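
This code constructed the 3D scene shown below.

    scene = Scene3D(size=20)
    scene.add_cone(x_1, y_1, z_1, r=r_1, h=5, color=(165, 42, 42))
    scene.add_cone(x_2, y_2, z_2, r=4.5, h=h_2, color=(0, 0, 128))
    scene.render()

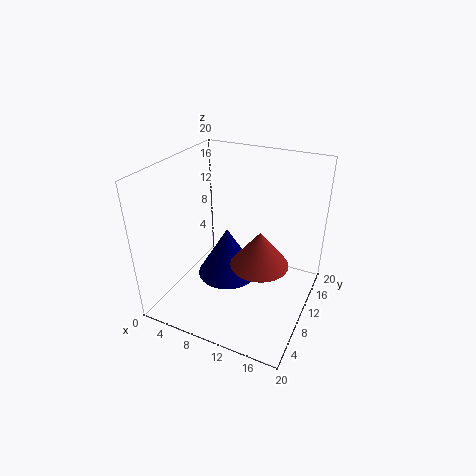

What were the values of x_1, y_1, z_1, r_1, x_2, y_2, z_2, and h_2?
x_1 = 13.5; y_1 = 9.5; z_1 = 7; r_1 = 4; x_2 = 7.5; y_2 = 11.5; z_2 = 2.5; h_2 = 7.5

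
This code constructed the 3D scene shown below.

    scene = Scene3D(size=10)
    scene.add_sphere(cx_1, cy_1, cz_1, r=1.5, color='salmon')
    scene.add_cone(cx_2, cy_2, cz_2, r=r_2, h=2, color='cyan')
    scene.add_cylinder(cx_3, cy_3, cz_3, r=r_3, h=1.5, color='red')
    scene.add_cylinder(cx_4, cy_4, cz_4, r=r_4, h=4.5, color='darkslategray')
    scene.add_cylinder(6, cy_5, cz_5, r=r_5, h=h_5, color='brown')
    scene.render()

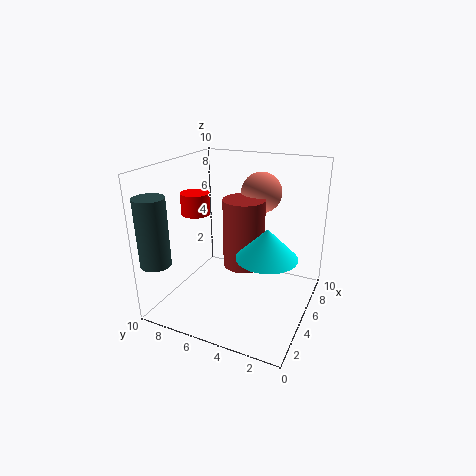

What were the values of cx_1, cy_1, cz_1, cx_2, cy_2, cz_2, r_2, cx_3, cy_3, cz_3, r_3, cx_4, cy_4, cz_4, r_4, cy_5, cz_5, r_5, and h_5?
cx_1 = 8
cy_1 = 4.5
cz_1 = 7.5
cx_2 = 4
cy_2 = 2.5
cz_2 = 4.5
r_2 = 2
cx_3 = 4.5
cy_3 = 8
cz_3 = 6.5
r_3 = 1
cx_4 = 1
cy_4 = 9
cz_4 = 4
r_4 = 1
cy_5 = 5
cz_5 = 2.5
r_5 = 1.5
h_5 = 5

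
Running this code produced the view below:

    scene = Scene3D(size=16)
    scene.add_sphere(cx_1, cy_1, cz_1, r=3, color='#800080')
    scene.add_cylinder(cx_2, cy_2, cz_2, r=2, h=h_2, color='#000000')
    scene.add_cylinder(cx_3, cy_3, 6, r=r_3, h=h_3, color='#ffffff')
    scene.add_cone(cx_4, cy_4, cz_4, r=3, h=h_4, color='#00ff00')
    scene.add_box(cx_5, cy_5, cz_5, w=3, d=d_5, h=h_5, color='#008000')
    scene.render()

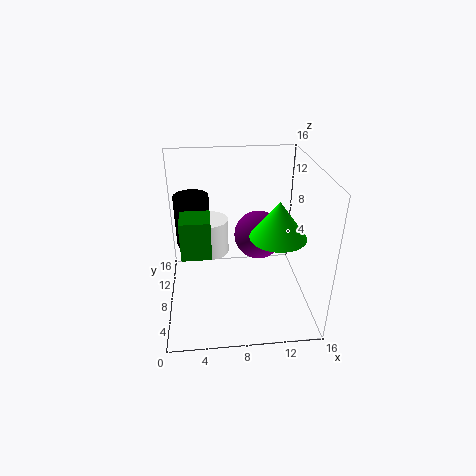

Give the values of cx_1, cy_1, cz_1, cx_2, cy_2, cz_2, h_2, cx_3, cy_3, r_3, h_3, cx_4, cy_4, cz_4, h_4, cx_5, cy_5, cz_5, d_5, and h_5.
cx_1 = 11; cy_1 = 12; cz_1 = 6; cx_2 = 3; cy_2 = 11; cz_2 = 6; h_2 = 6; cx_3 = 5; cy_3 = 9; r_3 = 2; h_3 = 4; cx_4 = 12; cy_4 = 6; cz_4 = 9; h_4 = 4; cx_5 = 2; cy_5 = 4; cz_5 = 8; d_5 = 3; h_5 = 4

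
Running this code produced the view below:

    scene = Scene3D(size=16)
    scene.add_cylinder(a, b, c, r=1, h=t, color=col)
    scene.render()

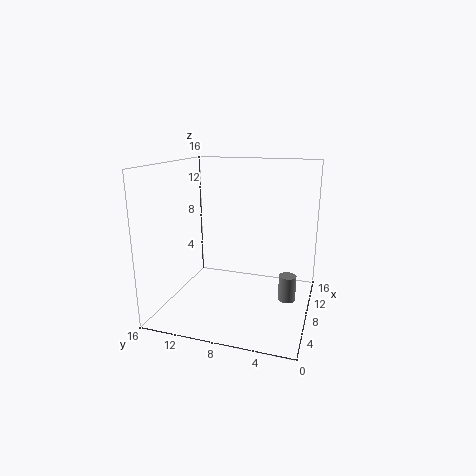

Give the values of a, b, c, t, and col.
a = 9.5, b = 2.5, c = 0.5, t = 3, col = 'gray'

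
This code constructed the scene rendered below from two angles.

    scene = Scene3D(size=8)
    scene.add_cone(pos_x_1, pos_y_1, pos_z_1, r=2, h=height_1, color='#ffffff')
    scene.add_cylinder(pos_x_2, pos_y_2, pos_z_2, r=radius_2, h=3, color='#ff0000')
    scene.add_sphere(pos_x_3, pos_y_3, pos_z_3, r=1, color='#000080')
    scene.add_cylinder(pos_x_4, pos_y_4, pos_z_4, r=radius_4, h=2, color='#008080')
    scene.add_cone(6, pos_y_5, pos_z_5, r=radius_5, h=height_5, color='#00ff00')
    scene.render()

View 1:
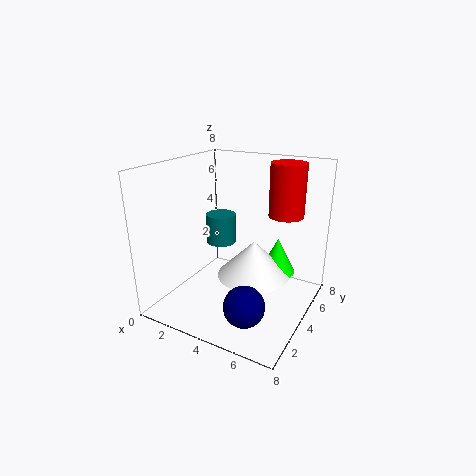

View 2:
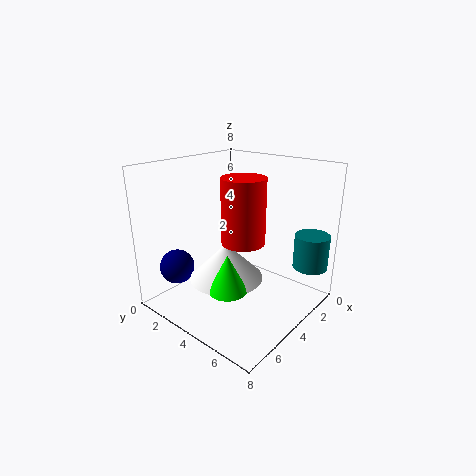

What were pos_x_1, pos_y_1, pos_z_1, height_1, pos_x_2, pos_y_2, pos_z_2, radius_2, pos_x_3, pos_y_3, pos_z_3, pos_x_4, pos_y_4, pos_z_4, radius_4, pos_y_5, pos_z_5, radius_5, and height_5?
pos_x_1 = 5; pos_y_1 = 4; pos_z_1 = 2; height_1 = 2; pos_x_2 = 6; pos_y_2 = 6; pos_z_2 = 5; radius_2 = 1; pos_x_3 = 6; pos_y_3 = 1; pos_z_3 = 2; pos_x_4 = 1; pos_y_4 = 7; pos_z_4 = 2; radius_4 = 1; pos_y_5 = 5; pos_z_5 = 2; radius_5 = 1; height_5 = 2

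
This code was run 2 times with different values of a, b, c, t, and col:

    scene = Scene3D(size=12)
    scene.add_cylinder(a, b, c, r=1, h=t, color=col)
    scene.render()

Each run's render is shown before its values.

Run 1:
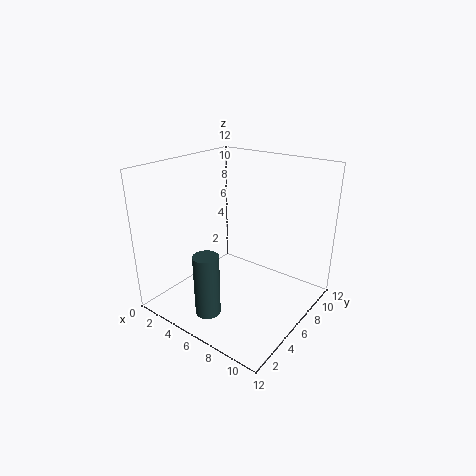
a = 6; b = 2; c = 1; t = 5; col = 'darkslategray'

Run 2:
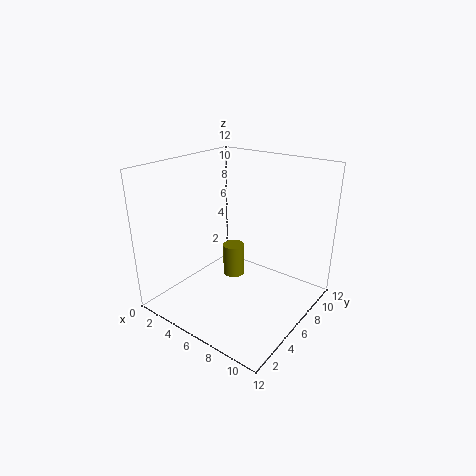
a = 4; b = 8; c = 1; t = 3; col = 'olive'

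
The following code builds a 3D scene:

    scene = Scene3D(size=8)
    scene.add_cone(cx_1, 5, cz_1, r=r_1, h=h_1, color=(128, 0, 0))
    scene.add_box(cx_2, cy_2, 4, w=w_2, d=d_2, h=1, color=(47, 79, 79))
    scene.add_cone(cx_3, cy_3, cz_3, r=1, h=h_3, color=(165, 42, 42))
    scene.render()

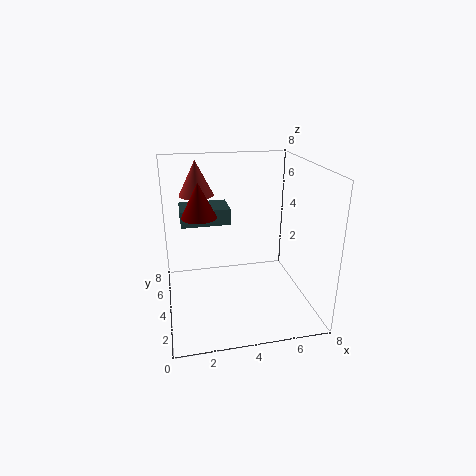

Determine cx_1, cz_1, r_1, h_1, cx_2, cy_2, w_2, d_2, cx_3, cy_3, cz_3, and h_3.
cx_1 = 2; cz_1 = 5; r_1 = 1; h_1 = 2; cx_2 = 1; cy_2 = 6; w_2 = 3; d_2 = 2; cx_3 = 2; cy_3 = 6; cz_3 = 6; h_3 = 2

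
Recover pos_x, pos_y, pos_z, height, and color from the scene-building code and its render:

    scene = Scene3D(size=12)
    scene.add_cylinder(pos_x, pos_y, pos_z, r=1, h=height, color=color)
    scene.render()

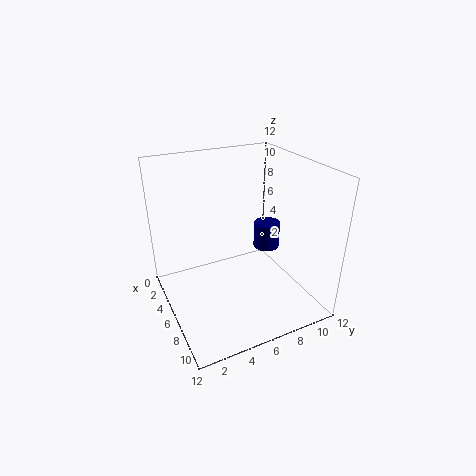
pos_x = 8
pos_y = 7.5
pos_z = 6
height = 2
color = 'navy'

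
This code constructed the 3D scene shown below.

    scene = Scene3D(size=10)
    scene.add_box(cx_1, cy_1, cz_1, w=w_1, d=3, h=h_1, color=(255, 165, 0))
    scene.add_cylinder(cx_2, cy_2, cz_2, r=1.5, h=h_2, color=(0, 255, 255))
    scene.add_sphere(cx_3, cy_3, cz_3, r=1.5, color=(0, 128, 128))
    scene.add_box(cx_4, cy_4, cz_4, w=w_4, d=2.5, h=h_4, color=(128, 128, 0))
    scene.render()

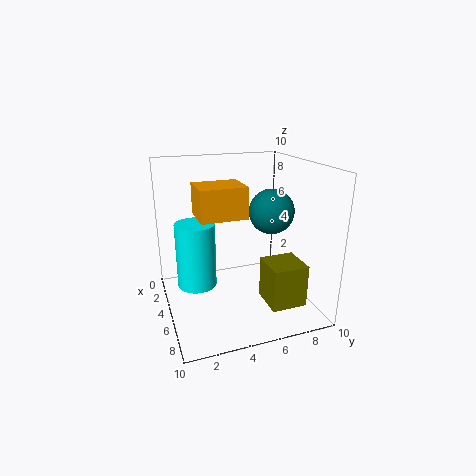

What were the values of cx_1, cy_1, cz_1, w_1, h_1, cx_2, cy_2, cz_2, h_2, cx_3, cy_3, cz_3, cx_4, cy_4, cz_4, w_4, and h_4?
cx_1 = 4.5, cy_1 = 2, cz_1 = 7, w_1 = 2.5, h_1 = 2, cx_2 = 2.5, cy_2 = 2.5, cz_2 = 0.5, h_2 = 5, cx_3 = 6, cy_3 = 7, cz_3 = 7, cx_4 = 5.5, cy_4 = 6.5, cz_4 = 0.5, w_4 = 2.5, h_4 = 3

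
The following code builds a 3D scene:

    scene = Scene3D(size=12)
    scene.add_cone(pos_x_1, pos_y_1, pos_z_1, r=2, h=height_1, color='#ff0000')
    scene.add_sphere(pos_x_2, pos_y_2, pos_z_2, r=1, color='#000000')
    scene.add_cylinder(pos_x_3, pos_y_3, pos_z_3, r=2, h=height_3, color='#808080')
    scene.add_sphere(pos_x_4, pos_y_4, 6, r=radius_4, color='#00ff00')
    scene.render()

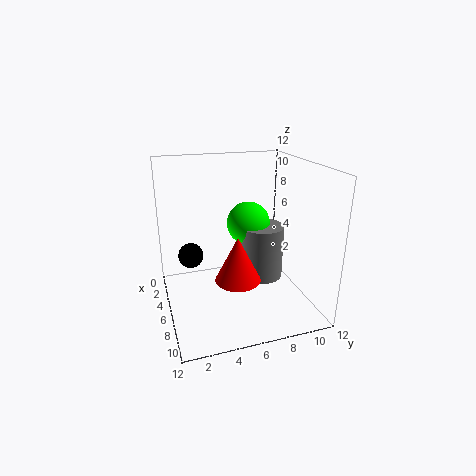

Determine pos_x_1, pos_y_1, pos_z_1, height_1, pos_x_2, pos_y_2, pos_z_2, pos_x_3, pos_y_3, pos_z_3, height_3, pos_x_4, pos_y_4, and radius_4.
pos_x_1 = 6
pos_y_1 = 6
pos_z_1 = 2
height_1 = 4
pos_x_2 = 6
pos_y_2 = 2
pos_z_2 = 5
pos_x_3 = 4
pos_y_3 = 9
pos_z_3 = 1
height_3 = 5
pos_x_4 = 3
pos_y_4 = 8
radius_4 = 2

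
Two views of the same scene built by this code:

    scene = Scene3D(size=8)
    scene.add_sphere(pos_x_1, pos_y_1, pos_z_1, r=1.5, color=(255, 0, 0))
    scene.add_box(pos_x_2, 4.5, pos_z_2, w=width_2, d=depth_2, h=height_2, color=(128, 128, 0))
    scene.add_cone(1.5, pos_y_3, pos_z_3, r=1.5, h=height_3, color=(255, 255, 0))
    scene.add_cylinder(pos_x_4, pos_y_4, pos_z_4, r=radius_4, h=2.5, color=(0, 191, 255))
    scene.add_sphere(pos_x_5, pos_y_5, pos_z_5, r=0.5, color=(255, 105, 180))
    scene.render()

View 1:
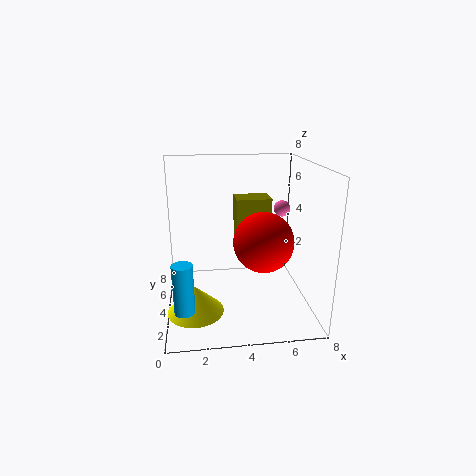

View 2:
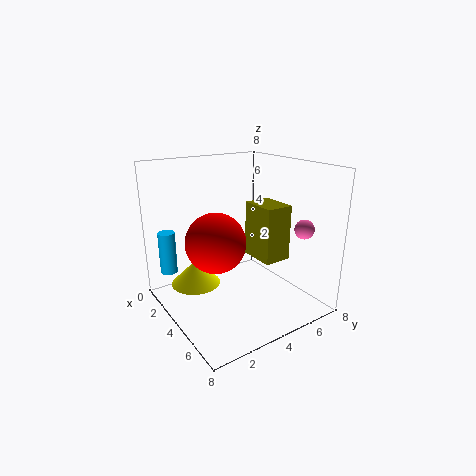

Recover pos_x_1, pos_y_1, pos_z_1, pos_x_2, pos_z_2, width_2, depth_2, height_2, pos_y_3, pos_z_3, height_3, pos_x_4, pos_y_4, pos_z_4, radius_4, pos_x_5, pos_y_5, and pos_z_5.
pos_x_1 = 5, pos_y_1 = 2, pos_z_1 = 4.5, pos_x_2 = 4, pos_z_2 = 3, width_2 = 2, depth_2 = 1.5, height_2 = 3, pos_y_3 = 2.5, pos_z_3 = 0.5, height_3 = 1.5, pos_x_4 = 1, pos_y_4 = 1, pos_z_4 = 1.5, radius_4 = 0.5, pos_x_5 = 7, pos_y_5 = 6, pos_z_5 = 5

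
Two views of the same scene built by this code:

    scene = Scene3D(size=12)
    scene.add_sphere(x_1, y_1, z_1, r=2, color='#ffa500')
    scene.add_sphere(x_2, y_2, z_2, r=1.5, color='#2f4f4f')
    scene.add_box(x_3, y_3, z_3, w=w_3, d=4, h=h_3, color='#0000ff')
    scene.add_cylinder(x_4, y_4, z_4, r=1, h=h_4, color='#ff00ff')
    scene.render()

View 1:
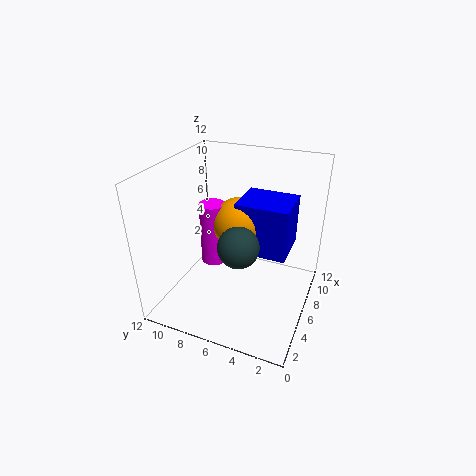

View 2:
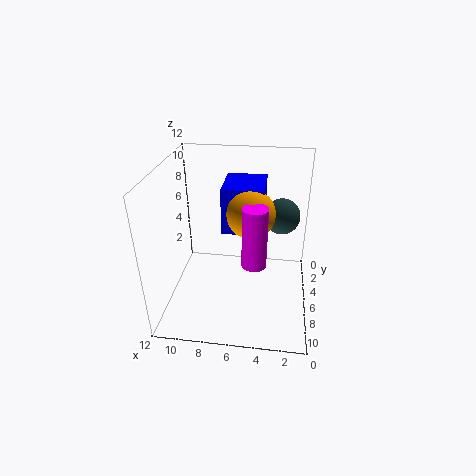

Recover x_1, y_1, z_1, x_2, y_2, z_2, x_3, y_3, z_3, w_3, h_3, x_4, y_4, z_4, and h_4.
x_1 = 5; y_1 = 5.5; z_1 = 8; x_2 = 2.5; y_2 = 4.5; z_2 = 7.5; x_3 = 4; y_3 = 1.5; z_3 = 6; w_3 = 3.5; h_3 = 4; x_4 = 4.5; y_4 = 7.5; z_4 = 4.5; h_4 = 5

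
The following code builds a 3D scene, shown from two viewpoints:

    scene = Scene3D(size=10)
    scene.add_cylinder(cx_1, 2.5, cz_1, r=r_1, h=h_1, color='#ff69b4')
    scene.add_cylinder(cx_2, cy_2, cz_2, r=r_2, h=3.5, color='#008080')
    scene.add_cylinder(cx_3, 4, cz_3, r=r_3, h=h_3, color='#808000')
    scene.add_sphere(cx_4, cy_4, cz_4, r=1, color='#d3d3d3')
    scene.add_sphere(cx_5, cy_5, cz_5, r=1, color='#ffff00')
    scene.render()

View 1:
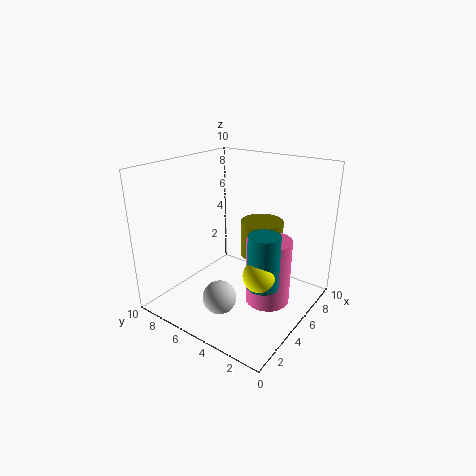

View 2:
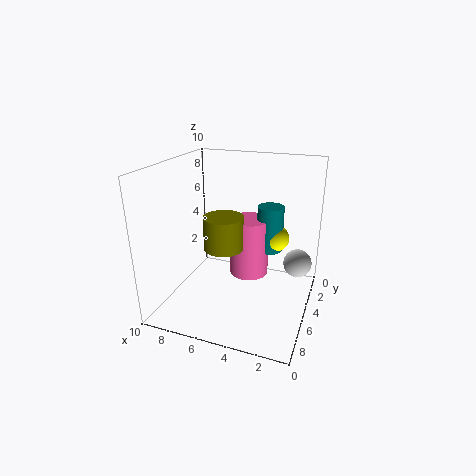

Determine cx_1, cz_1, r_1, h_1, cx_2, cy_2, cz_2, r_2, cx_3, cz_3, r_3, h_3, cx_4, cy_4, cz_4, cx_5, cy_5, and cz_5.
cx_1 = 5, cz_1 = 1, r_1 = 1.5, h_1 = 4.5, cx_2 = 3.5, cy_2 = 2, cz_2 = 3, r_2 = 1, cx_3 = 6.5, cz_3 = 3.5, r_3 = 1.5, h_3 = 2.5, cx_4 = 1, cy_4 = 3.5, cz_4 = 3, cx_5 = 3, cy_5 = 2, cz_5 = 4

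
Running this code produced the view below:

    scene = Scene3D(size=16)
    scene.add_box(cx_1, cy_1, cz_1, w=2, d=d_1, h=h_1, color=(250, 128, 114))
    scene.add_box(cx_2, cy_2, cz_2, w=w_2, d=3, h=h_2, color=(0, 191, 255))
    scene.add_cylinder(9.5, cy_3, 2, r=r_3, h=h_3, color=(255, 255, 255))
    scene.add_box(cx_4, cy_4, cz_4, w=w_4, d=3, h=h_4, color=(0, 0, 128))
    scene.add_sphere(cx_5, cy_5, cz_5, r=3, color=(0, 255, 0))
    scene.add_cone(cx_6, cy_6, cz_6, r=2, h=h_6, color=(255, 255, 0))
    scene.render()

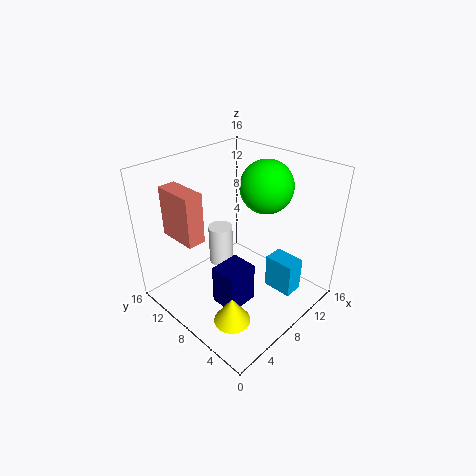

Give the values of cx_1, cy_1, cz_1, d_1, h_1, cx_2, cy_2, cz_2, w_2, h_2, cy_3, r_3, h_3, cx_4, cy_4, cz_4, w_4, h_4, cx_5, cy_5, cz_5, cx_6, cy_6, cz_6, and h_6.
cx_1 = 2.5, cy_1 = 9.5, cz_1 = 8.5, d_1 = 4.5, h_1 = 5.5, cx_2 = 7.5, cy_2 = 0.5, cz_2 = 4.5, w_2 = 2, h_2 = 3.5, cy_3 = 12.5, r_3 = 1.5, h_3 = 5, cx_4 = 4, cy_4 = 5, cz_4 = 1.5, w_4 = 3.5, h_4 = 4.5, cx_5 = 12, cy_5 = 7.5, cz_5 = 13, cx_6 = 4, cy_6 = 5, cz_6 = 0.5, h_6 = 3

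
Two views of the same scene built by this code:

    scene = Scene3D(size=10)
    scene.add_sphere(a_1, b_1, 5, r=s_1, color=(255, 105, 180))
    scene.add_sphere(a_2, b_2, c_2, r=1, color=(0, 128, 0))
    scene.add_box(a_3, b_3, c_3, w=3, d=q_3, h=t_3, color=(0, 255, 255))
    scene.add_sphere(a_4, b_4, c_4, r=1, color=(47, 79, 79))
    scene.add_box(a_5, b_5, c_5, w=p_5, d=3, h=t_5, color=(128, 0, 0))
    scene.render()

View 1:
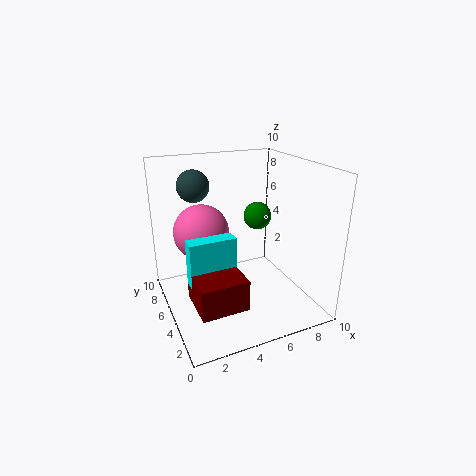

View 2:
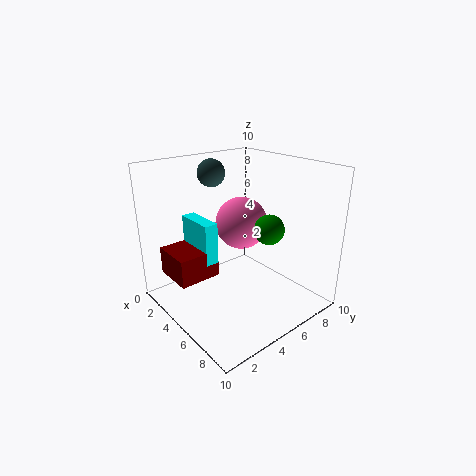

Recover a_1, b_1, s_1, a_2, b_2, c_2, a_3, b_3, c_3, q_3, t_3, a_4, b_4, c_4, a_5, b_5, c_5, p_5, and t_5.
a_1 = 3; b_1 = 7; s_1 = 2; a_2 = 7; b_2 = 6; c_2 = 6; a_3 = 1; b_3 = 3; c_3 = 3; q_3 = 1; t_3 = 3; a_4 = 2; b_4 = 5; c_4 = 9; a_5 = 1; b_5 = 1; c_5 = 2; p_5 = 3; t_5 = 2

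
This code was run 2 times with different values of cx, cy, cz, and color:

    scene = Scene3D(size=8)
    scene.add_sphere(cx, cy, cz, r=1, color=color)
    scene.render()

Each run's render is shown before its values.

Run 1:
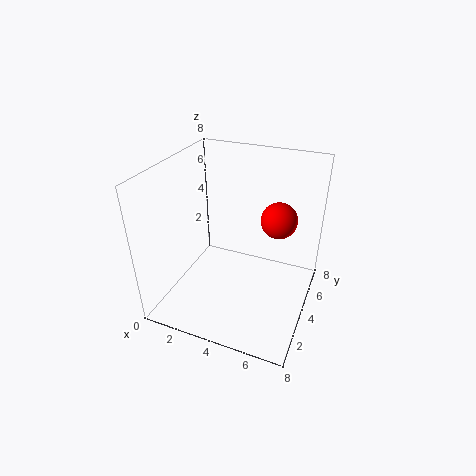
cx = 6, cy = 5, cz = 5, color = 'red'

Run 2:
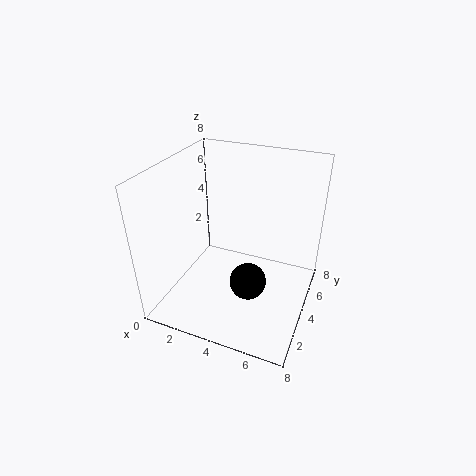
cx = 5, cy = 3, cz = 2, color = 'black'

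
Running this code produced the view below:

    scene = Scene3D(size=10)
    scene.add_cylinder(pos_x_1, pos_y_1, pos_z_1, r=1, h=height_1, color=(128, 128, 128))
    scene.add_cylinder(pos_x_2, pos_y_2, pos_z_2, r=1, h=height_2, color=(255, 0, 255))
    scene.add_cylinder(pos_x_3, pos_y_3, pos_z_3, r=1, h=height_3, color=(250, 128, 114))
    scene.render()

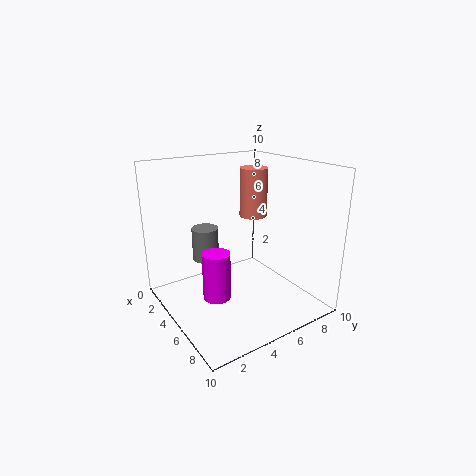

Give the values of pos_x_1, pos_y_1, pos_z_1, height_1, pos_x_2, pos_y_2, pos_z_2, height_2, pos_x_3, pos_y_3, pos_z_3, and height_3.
pos_x_1 = 2
pos_y_1 = 4
pos_z_1 = 2.5
height_1 = 2.5
pos_x_2 = 4.5
pos_y_2 = 3.5
pos_z_2 = 0.5
height_2 = 3.5
pos_x_3 = 4
pos_y_3 = 7
pos_z_3 = 6
height_3 = 3.5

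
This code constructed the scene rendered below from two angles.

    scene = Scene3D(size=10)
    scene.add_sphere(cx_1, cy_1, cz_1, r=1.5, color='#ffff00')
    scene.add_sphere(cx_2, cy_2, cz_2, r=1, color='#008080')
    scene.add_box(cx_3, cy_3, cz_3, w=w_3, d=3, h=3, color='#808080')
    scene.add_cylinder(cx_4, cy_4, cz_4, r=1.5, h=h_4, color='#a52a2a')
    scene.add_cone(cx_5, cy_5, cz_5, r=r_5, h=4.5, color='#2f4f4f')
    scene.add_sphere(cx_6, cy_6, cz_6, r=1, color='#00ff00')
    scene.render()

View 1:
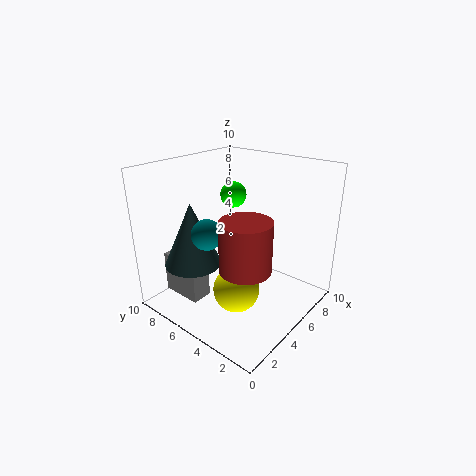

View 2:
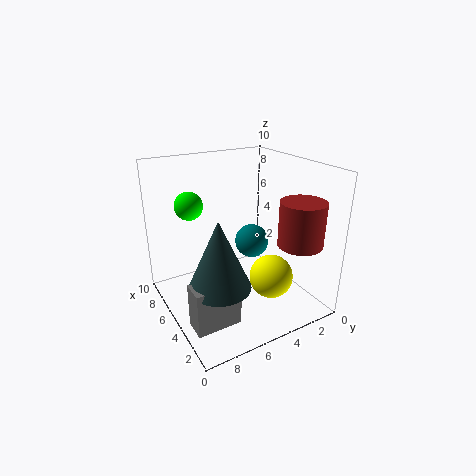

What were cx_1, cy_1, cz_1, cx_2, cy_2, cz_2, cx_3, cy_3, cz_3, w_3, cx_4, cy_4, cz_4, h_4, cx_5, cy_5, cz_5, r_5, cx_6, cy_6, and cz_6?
cx_1 = 3
cy_1 = 3.5
cz_1 = 2.5
cx_2 = 2.5
cy_2 = 5.5
cz_2 = 6
cx_3 = 2
cy_3 = 6.5
cz_3 = 0.5
w_3 = 1.5
cx_4 = 2
cy_4 = 2
cz_4 = 5
h_4 = 3
cx_5 = 3
cy_5 = 7.5
cz_5 = 3
r_5 = 2
cx_6 = 7.5
cy_6 = 7.5
cz_6 = 7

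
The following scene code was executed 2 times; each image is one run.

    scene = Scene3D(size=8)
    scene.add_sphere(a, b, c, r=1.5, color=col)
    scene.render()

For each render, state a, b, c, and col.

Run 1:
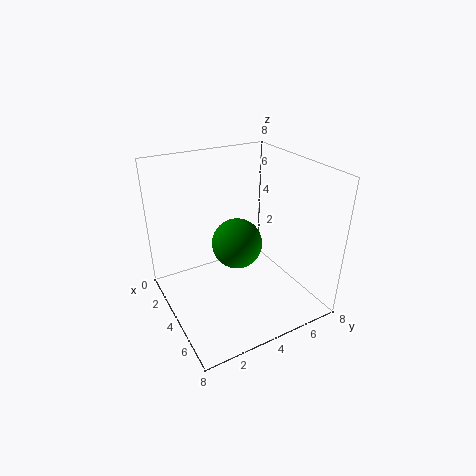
a = 3; b = 4.5; c = 3; col = 'green'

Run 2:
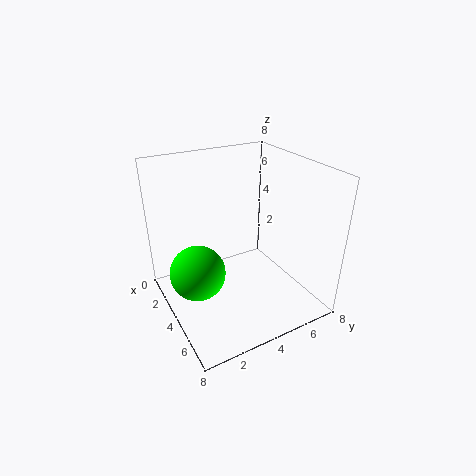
a = 4; b = 1.5; c = 2.5; col = 'lime'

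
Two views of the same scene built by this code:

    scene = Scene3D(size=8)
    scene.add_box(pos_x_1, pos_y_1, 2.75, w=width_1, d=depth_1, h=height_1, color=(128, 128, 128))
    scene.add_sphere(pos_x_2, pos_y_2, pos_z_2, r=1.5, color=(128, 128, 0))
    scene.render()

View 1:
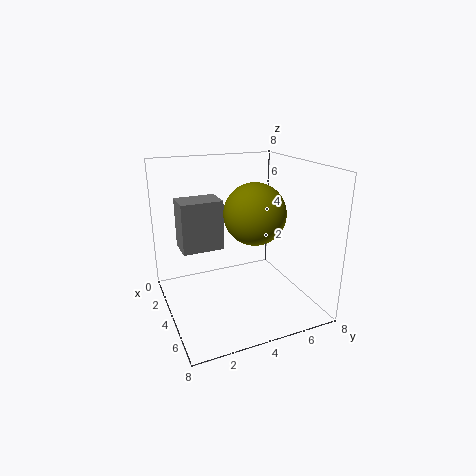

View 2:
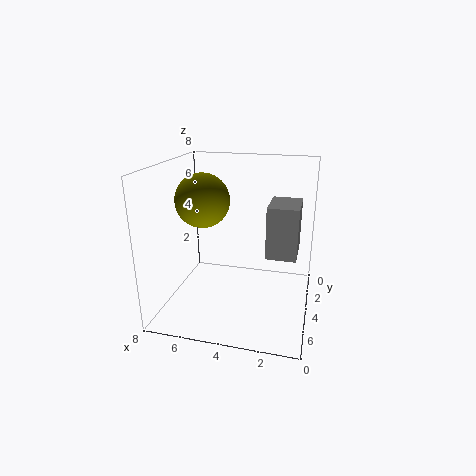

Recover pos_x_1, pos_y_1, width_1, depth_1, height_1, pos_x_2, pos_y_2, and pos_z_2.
pos_x_1 = 0.75
pos_y_1 = 1.25
width_1 = 1.75
depth_1 = 2.5
height_1 = 3
pos_x_2 = 6
pos_y_2 = 4
pos_z_2 = 6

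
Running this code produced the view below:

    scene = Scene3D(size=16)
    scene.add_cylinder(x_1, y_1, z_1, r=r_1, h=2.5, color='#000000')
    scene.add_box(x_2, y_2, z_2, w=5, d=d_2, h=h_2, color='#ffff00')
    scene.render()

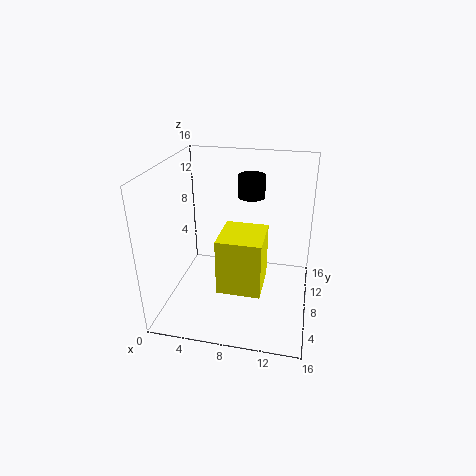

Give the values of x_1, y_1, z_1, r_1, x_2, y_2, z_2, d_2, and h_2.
x_1 = 9
y_1 = 10.5
z_1 = 12
r_1 = 1.5
x_2 = 6
y_2 = 5.5
z_2 = 2
d_2 = 5.5
h_2 = 6.5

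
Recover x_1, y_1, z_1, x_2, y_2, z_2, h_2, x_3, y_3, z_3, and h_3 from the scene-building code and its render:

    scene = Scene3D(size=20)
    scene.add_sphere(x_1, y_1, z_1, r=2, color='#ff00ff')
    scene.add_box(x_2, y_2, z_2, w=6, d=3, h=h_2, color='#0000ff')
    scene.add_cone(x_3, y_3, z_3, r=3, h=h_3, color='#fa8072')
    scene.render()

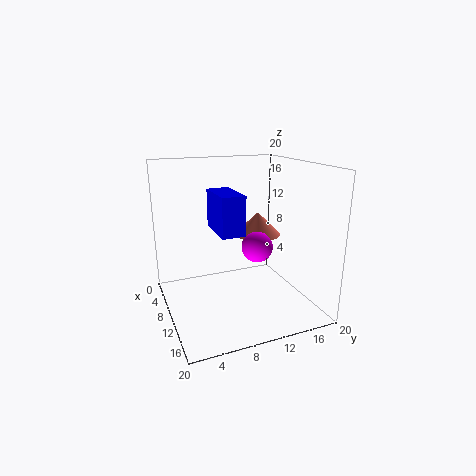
x_1 = 14; y_1 = 11; z_1 = 10; x_2 = 9; y_2 = 6; z_2 = 12; h_2 = 5; x_3 = 12; y_3 = 12; z_3 = 11; h_3 = 3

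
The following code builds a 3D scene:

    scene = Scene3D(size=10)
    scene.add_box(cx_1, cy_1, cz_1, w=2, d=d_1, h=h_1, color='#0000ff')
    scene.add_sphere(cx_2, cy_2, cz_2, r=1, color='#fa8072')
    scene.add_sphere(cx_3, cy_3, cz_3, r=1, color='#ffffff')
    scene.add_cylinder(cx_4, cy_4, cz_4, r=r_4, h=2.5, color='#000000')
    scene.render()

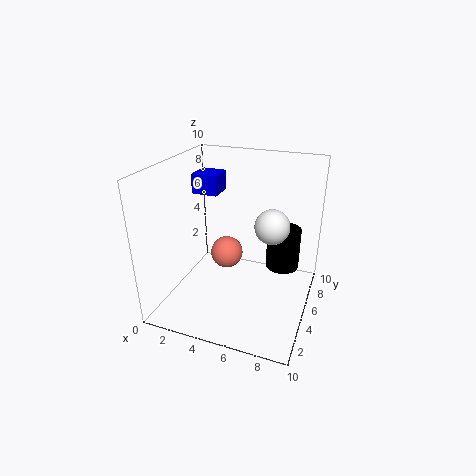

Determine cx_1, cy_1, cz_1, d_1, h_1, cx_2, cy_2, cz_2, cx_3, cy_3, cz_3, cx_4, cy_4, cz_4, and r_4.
cx_1 = 0.5, cy_1 = 7, cz_1 = 7, d_1 = 2, h_1 = 1.5, cx_2 = 5, cy_2 = 3, cz_2 = 5, cx_3 = 8, cy_3 = 2.5, cz_3 = 7.5, cx_4 = 8.5, cy_4 = 3.5, cz_4 = 4.5, r_4 = 1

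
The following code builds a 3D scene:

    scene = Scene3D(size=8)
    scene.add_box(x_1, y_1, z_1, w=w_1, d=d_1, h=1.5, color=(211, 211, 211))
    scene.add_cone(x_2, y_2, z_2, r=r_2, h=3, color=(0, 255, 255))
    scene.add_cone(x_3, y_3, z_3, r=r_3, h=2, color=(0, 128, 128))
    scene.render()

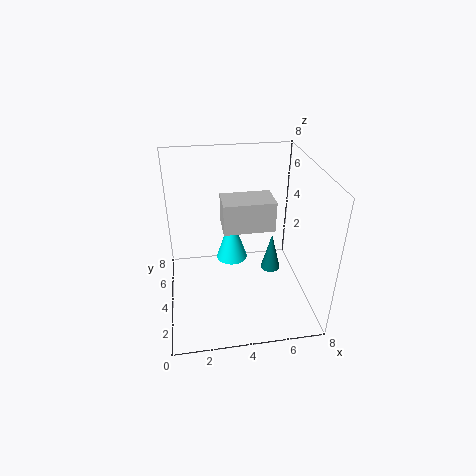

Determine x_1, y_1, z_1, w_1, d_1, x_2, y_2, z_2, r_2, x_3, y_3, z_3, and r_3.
x_1 = 3, y_1 = 2, z_1 = 5.5, w_1 = 2.5, d_1 = 1.5, x_2 = 4, y_2 = 6.5, z_2 = 1, r_2 = 1, x_3 = 5.5, y_3 = 2.5, z_3 = 3, r_3 = 0.5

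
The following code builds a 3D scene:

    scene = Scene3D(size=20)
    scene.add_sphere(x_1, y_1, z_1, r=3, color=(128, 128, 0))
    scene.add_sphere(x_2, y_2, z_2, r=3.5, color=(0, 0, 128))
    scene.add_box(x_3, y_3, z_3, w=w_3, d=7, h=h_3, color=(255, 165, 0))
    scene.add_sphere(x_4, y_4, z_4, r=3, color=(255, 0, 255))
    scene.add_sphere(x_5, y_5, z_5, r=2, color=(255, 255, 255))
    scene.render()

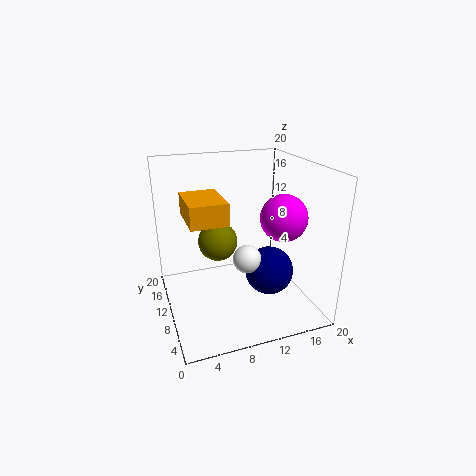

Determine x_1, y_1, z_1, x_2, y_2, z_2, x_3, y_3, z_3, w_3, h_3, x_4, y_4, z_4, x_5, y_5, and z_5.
x_1 = 8.5, y_1 = 15, z_1 = 7.5, x_2 = 14.5, y_2 = 9, z_2 = 4.5, x_3 = 3, y_3 = 7.5, z_3 = 13, w_3 = 5, h_3 = 3, x_4 = 14.5, y_4 = 5.5, z_4 = 14, x_5 = 11, y_5 = 9, z_5 = 7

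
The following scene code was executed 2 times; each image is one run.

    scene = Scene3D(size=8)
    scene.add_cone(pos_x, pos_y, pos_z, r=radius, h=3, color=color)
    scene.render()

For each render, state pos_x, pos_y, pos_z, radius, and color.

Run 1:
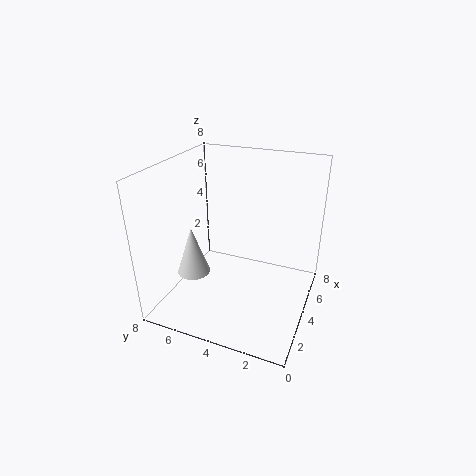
pos_x = 4, pos_y = 7, pos_z = 1, radius = 1, color = 'white'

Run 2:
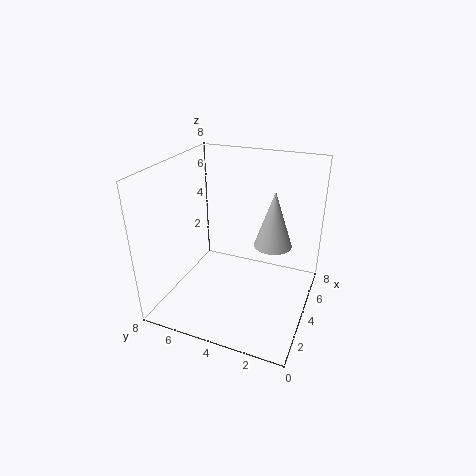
pos_x = 4, pos_y = 2, pos_z = 4, radius = 1, color = 'lightgray'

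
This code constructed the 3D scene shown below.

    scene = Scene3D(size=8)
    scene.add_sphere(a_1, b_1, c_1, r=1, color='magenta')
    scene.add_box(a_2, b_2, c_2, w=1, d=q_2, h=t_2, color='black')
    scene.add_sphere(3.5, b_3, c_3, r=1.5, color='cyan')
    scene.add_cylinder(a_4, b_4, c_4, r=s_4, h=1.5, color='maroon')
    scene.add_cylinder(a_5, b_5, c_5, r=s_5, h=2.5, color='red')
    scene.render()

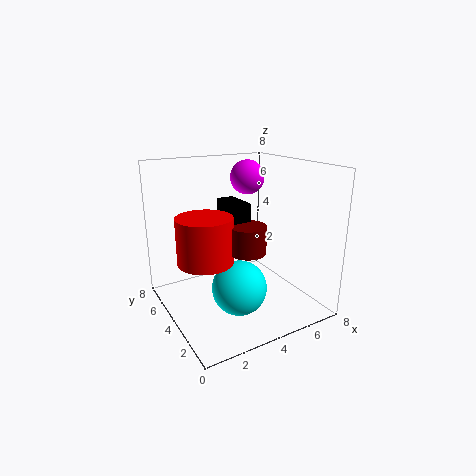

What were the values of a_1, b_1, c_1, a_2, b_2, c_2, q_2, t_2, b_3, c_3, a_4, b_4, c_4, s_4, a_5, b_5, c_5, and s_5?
a_1 = 5.5; b_1 = 5.5; c_1 = 7; a_2 = 3.5; b_2 = 3.5; c_2 = 4; q_2 = 2; t_2 = 2; b_3 = 3; c_3 = 1.5; a_4 = 4; b_4 = 3; c_4 = 3.5; s_4 = 1; a_5 = 2; b_5 = 4; c_5 = 3; s_5 = 1.5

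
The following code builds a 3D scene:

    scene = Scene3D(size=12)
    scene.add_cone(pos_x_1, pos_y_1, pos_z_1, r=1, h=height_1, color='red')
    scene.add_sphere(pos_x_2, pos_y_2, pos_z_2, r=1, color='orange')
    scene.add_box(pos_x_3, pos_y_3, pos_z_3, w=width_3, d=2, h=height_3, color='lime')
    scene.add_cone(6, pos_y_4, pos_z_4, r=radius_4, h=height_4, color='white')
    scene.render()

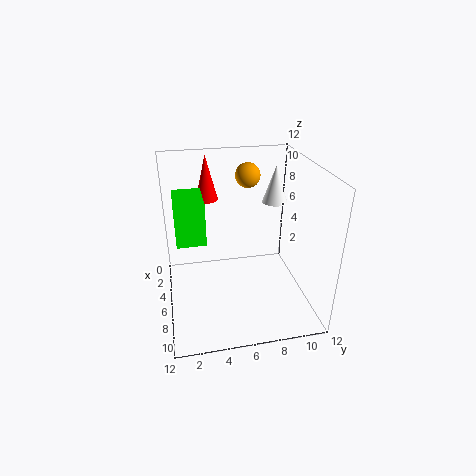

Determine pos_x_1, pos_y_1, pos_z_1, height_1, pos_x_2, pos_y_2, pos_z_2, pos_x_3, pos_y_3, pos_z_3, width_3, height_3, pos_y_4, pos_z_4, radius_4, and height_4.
pos_x_1 = 2
pos_y_1 = 4
pos_z_1 = 8
height_1 = 4
pos_x_2 = 5
pos_y_2 = 7
pos_z_2 = 11
pos_x_3 = 7
pos_y_3 = 1
pos_z_3 = 8
width_3 = 3
height_3 = 3
pos_y_4 = 9
pos_z_4 = 9
radius_4 = 1
height_4 = 3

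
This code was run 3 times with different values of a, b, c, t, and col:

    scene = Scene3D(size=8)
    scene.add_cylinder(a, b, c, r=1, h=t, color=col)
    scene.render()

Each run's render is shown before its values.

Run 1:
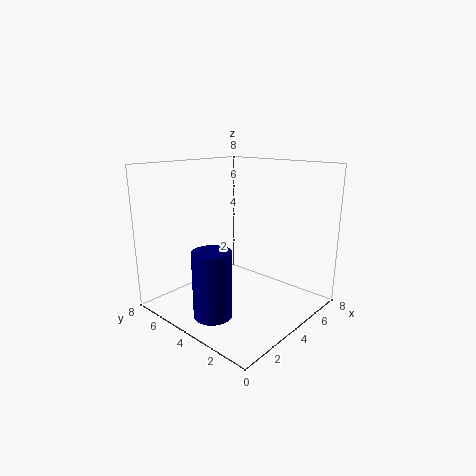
a = 1.5
b = 3.5
c = 0.5
t = 3.5
col = 'navy'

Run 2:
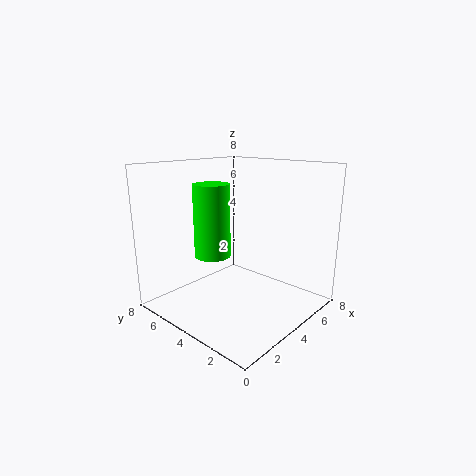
a = 3
b = 5
c = 3
t = 4
col = 'lime'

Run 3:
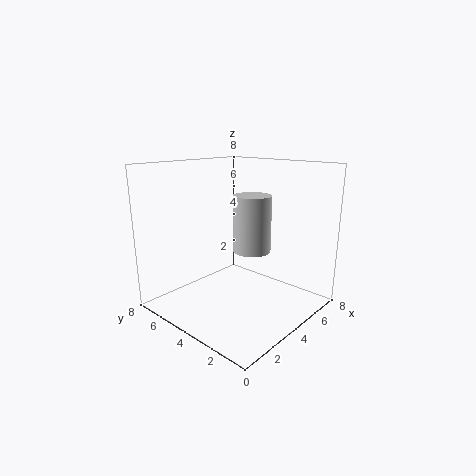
a = 4
b = 3
c = 3.5
t = 3
col = 'lightgray'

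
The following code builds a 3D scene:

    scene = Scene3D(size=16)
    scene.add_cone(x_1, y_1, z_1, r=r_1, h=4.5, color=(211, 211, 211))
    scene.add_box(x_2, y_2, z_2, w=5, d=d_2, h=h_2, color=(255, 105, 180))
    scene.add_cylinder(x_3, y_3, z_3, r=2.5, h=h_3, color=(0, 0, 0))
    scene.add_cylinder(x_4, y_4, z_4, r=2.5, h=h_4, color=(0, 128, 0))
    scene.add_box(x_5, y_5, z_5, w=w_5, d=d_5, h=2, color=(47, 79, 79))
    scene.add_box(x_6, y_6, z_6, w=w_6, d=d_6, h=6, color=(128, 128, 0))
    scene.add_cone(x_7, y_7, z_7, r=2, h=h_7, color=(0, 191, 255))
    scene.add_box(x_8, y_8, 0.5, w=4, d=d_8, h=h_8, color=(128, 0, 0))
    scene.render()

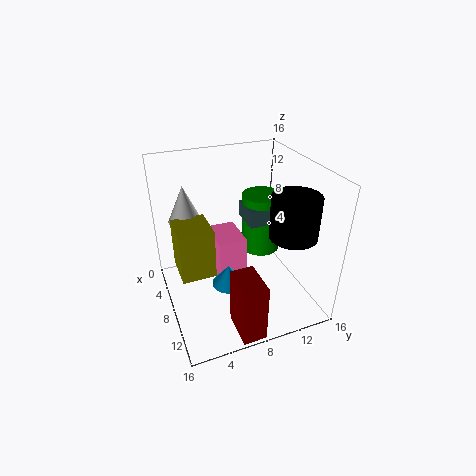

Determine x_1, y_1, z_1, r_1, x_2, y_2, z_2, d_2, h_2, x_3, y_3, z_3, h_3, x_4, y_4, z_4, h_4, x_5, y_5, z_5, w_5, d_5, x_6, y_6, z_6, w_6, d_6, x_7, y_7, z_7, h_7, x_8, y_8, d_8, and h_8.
x_1 = 2, y_1 = 3.5, z_1 = 8, r_1 = 2, x_2 = 1, y_2 = 6.5, z_2 = 0.5, d_2 = 3.5, h_2 = 5.5, x_3 = 12, y_3 = 12.5, z_3 = 9.5, h_3 = 4.5, x_4 = 3.5, y_4 = 13, z_4 = 3, h_4 = 7.5, x_5 = 2, y_5 = 10.5, z_5 = 7.5, w_5 = 4, d_5 = 3.5, x_6 = 3, y_6 = 1.5, z_6 = 3, w_6 = 4.5, d_6 = 4, x_7 = 7.5, y_7 = 7, z_7 = 1.5, h_7 = 2.5, x_8 = 12, y_8 = 5.5, d_8 = 2.5, h_8 = 6.5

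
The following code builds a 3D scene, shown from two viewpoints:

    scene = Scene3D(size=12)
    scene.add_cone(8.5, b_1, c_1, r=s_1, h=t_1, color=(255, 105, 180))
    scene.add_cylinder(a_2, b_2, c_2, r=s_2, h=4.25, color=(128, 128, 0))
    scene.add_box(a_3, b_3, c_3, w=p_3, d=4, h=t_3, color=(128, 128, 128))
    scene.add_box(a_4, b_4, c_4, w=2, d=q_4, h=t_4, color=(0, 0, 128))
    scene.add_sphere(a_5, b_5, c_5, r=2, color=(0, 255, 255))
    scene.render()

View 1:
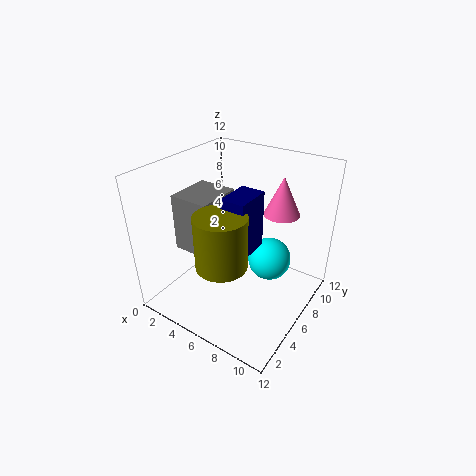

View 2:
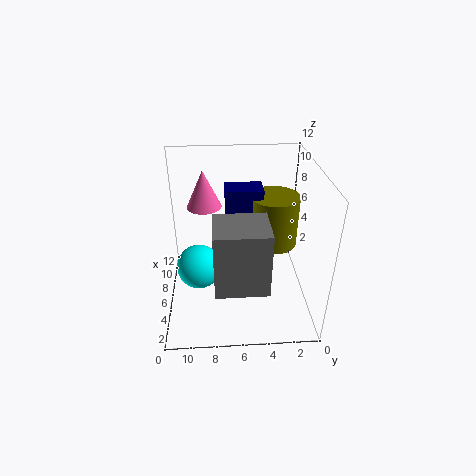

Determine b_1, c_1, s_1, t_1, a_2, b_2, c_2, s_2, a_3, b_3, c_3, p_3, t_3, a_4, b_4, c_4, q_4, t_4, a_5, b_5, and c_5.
b_1 = 8.75, c_1 = 7.75, s_1 = 1.5, t_1 = 3.25, a_2 = 6.5, b_2 = 3, c_2 = 5.25, s_2 = 2, a_3 = 0.75, b_3 = 4, c_3 = 4.25, p_3 = 3.5, t_3 = 5, a_4 = 5.75, b_4 = 4, c_4 = 5.5, q_4 = 3, t_4 = 4.75, a_5 = 7.25, b_5 = 9.5, c_5 = 2.25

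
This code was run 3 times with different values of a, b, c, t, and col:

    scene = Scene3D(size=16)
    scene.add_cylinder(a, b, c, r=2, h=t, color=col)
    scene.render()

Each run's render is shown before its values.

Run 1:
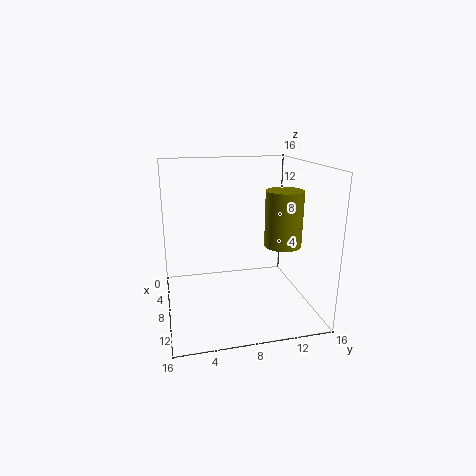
a = 10; b = 12.5; c = 7.5; t = 6; col = 'olive'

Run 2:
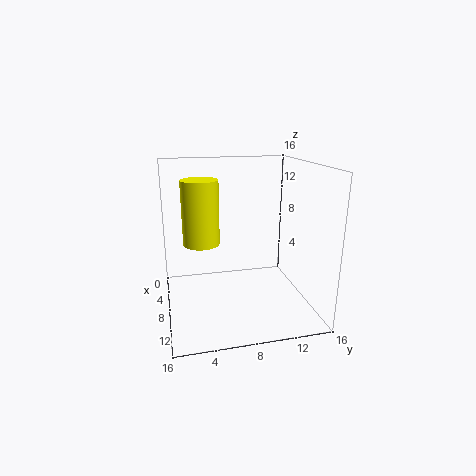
a = 7.5; b = 4; c = 7.5; t = 7; col = 'yellow'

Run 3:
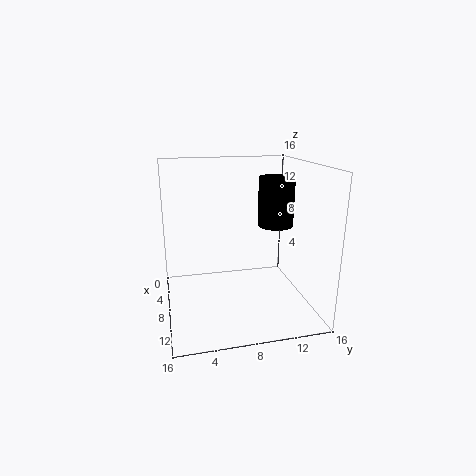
a = 7.5; b = 12.5; c = 9; t = 5.5; col = 'black'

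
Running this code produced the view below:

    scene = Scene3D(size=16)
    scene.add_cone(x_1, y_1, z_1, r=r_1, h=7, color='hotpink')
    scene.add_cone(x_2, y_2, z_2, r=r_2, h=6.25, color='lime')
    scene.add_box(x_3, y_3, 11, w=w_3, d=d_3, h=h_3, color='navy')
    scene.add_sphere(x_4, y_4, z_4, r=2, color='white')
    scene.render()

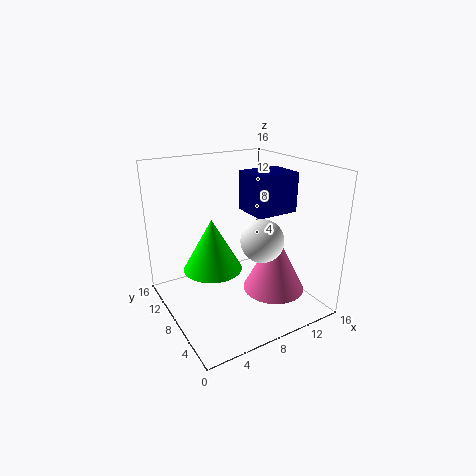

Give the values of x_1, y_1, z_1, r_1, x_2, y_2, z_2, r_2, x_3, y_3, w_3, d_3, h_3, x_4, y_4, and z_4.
x_1 = 11.5, y_1 = 5.75, z_1 = 1.75, r_1 = 3.5, x_2 = 6.25, y_2 = 11, z_2 = 3.25, r_2 = 3.5, x_3 = 8.75, y_3 = 5, w_3 = 4.75, d_3 = 4, h_3 = 4.25, x_4 = 7, y_4 = 2, z_4 = 10.25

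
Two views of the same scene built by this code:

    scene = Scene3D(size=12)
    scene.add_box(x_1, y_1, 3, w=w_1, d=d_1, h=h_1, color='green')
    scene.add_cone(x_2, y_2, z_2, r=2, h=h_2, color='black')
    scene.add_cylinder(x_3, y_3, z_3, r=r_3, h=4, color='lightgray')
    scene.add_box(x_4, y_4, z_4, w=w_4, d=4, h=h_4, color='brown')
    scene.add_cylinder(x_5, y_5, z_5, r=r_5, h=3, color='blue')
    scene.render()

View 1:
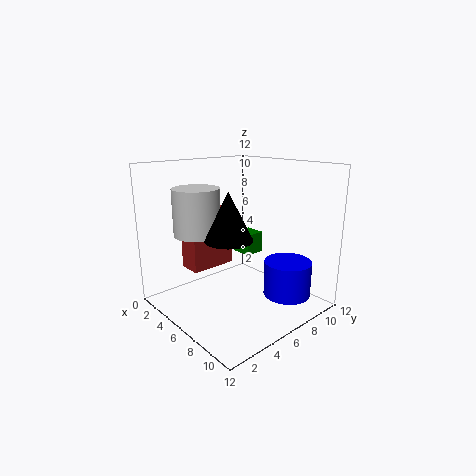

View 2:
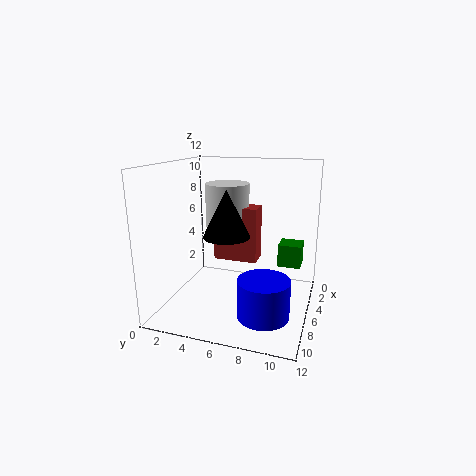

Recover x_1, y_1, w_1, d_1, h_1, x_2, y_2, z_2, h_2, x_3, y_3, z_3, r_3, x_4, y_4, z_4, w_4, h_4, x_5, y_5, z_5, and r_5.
x_1 = 2
y_1 = 9
w_1 = 2
d_1 = 2
h_1 = 2
x_2 = 6
y_2 = 5
z_2 = 6
h_2 = 4
x_3 = 3
y_3 = 4
z_3 = 6
r_3 = 2
x_4 = 2
y_4 = 3
z_4 = 3
w_4 = 2
h_4 = 5
x_5 = 9
y_5 = 9
z_5 = 1
r_5 = 2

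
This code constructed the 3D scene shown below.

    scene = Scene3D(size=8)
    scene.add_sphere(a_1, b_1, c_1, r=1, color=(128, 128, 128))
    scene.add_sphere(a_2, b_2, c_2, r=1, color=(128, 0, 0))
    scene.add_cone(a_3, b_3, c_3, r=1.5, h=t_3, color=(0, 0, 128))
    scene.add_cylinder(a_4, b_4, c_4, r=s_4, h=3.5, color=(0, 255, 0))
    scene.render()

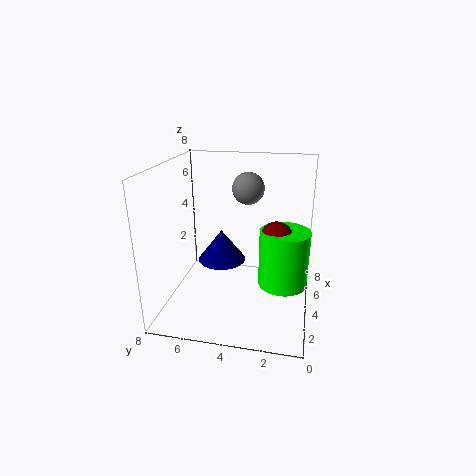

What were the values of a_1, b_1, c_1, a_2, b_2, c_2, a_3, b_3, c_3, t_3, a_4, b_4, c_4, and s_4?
a_1 = 7; b_1 = 4; c_1 = 6; a_2 = 5.5; b_2 = 2; c_2 = 3.5; a_3 = 6; b_3 = 5.5; c_3 = 1.5; t_3 = 2; a_4 = 5.5; b_4 = 1.5; c_4 = 0.5; s_4 = 1.5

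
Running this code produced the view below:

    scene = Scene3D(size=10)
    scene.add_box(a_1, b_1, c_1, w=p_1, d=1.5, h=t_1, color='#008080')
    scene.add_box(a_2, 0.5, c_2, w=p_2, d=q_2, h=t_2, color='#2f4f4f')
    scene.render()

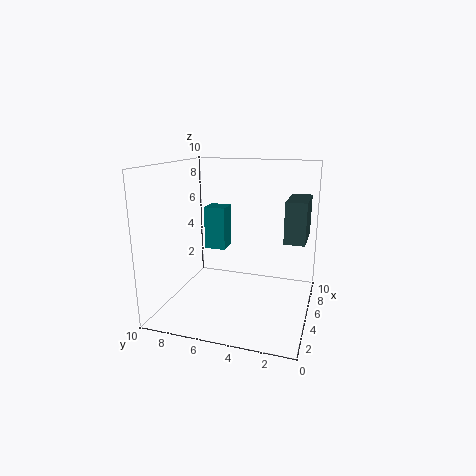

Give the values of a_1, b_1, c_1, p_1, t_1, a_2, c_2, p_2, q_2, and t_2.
a_1 = 5, b_1 = 6, c_1 = 4, p_1 = 1.5, t_1 = 3, a_2 = 6, c_2 = 4.5, p_2 = 3.5, q_2 = 1.5, t_2 = 3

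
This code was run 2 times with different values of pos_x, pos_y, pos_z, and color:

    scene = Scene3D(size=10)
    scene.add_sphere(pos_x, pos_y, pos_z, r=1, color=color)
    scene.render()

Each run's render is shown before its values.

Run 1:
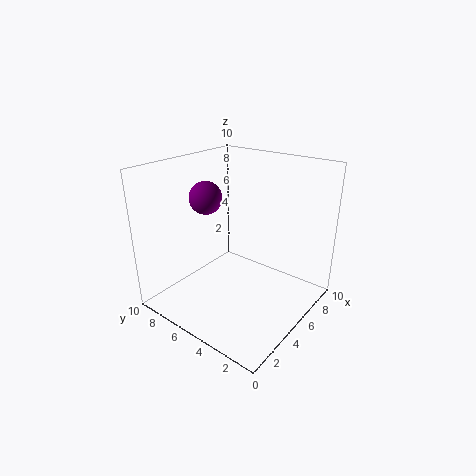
pos_x = 2.5, pos_y = 5.5, pos_z = 8.5, color = 'purple'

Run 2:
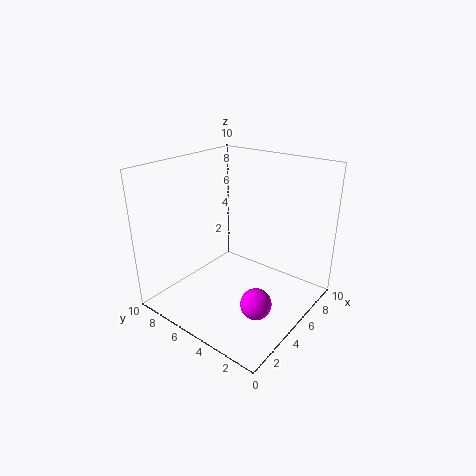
pos_x = 3, pos_y = 2, pos_z = 2, color = 'magenta'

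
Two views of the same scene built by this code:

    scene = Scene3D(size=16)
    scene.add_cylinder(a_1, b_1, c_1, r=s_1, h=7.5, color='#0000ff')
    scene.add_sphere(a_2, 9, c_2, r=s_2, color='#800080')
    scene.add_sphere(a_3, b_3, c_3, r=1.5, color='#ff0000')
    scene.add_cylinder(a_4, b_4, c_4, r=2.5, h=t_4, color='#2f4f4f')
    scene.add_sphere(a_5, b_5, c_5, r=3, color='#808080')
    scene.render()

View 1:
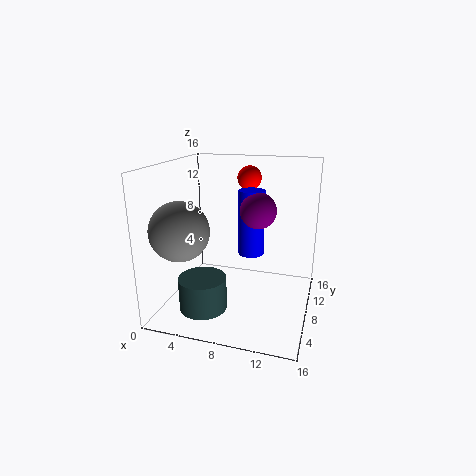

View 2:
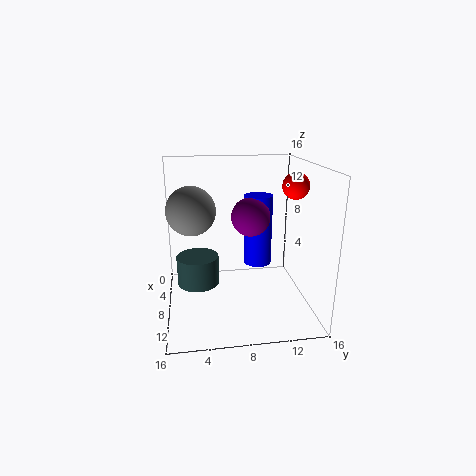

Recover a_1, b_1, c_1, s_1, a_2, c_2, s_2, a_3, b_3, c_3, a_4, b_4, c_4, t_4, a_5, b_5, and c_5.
a_1 = 9
b_1 = 10
c_1 = 5.5
s_1 = 1.5
a_2 = 10
c_2 = 11
s_2 = 2
a_3 = 7.5
b_3 = 14.5
c_3 = 13.5
a_4 = 5.5
b_4 = 3.5
c_4 = 1.5
t_4 = 3.5
a_5 = 3.5
b_5 = 3
c_5 = 10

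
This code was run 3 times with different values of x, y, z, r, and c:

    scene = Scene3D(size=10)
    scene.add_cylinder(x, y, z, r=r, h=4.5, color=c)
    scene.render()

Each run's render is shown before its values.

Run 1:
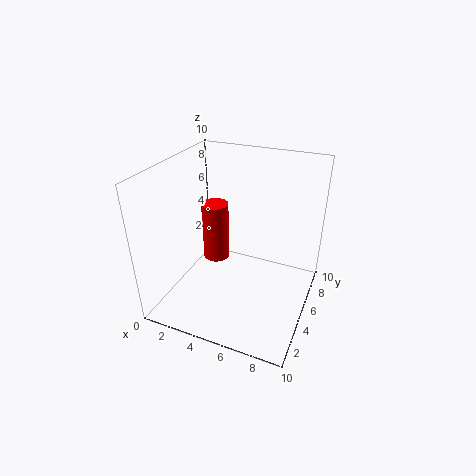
x = 2.5; y = 6.5; z = 2; r = 1; c = 'red'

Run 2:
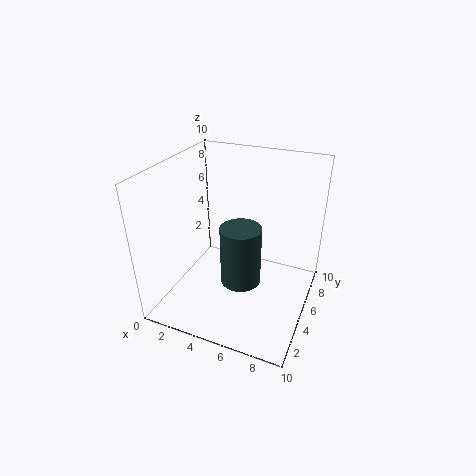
x = 5; y = 5.5; z = 1; r = 1.5; c = 'darkslategray'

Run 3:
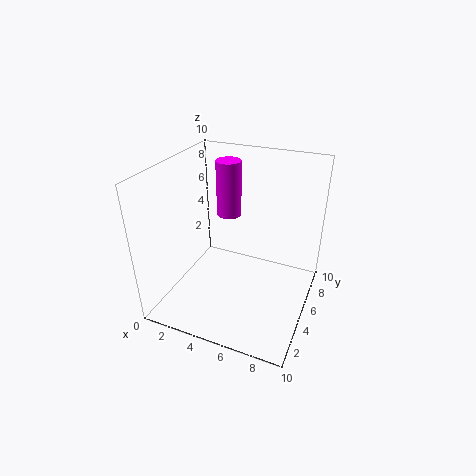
x = 2.5; y = 9; z = 4.5; r = 1; c = 'magenta'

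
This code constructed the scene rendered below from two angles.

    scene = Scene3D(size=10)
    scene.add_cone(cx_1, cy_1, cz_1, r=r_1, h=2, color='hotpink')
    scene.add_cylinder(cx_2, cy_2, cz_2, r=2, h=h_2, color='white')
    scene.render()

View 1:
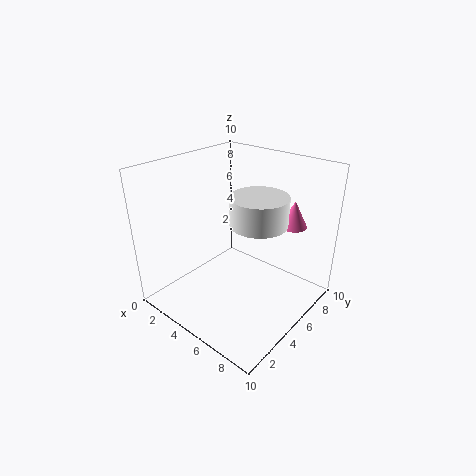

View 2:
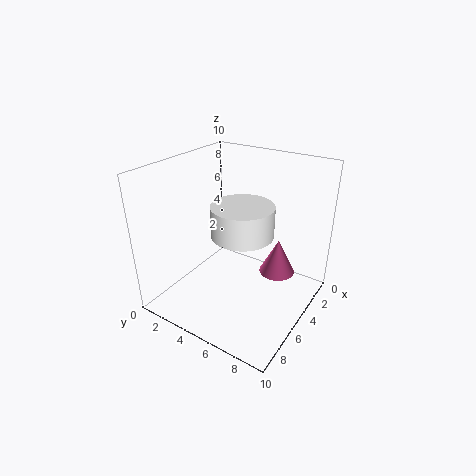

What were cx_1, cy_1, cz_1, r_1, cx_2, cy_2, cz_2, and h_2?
cx_1 = 7
cy_1 = 9
cz_1 = 5
r_1 = 1
cx_2 = 6
cy_2 = 6
cz_2 = 6
h_2 = 2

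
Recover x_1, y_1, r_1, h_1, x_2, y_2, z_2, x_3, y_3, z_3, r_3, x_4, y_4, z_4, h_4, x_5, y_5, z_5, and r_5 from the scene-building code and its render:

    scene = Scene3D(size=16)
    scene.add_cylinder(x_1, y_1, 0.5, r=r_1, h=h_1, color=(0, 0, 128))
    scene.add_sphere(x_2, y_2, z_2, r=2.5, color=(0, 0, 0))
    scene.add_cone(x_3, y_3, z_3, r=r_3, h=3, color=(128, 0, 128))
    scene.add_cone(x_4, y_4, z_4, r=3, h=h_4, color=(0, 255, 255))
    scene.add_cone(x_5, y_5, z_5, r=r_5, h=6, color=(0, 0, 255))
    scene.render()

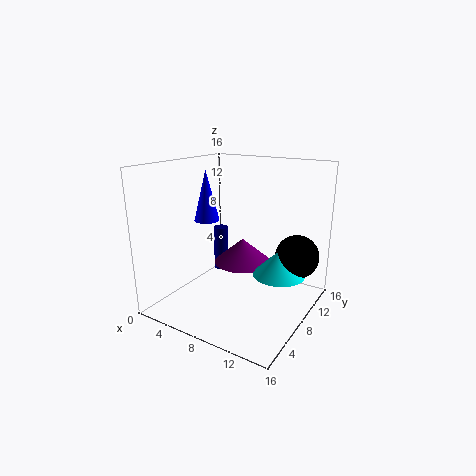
x_1 = 1.5; y_1 = 14; r_1 = 1; h_1 = 6; x_2 = 13.5; y_2 = 12; z_2 = 5.5; x_3 = 6.5; y_3 = 11.5; z_3 = 3.5; r_3 = 3.5; x_4 = 12; y_4 = 10.5; z_4 = 3.5; h_4 = 3; x_5 = 3; y_5 = 9; z_5 = 9; r_5 = 1.5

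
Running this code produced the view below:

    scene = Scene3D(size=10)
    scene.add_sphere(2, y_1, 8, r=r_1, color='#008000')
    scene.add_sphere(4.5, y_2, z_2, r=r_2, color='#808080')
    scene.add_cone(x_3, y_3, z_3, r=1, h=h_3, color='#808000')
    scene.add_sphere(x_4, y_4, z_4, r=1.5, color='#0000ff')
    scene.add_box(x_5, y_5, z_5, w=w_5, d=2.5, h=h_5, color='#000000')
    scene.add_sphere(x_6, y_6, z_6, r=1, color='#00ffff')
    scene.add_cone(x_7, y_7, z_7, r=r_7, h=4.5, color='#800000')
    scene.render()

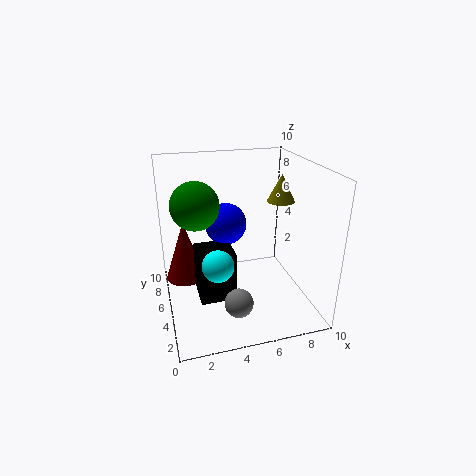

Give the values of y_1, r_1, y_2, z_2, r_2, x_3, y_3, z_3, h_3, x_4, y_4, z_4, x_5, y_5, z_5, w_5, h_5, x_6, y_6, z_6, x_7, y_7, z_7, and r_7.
y_1 = 4; r_1 = 1.5; y_2 = 3; z_2 = 1; r_2 = 1; x_3 = 8.5; y_3 = 6; z_3 = 7; h_3 = 2; x_4 = 4.5; y_4 = 6.5; z_4 = 5.5; x_5 = 2; y_5 = 3.5; z_5 = 1; w_5 = 2.5; h_5 = 3.5; x_6 = 3; y_6 = 2.5; z_6 = 4.5; x_7 = 1.5; y_7 = 7.5; z_7 = 1; r_7 = 1.5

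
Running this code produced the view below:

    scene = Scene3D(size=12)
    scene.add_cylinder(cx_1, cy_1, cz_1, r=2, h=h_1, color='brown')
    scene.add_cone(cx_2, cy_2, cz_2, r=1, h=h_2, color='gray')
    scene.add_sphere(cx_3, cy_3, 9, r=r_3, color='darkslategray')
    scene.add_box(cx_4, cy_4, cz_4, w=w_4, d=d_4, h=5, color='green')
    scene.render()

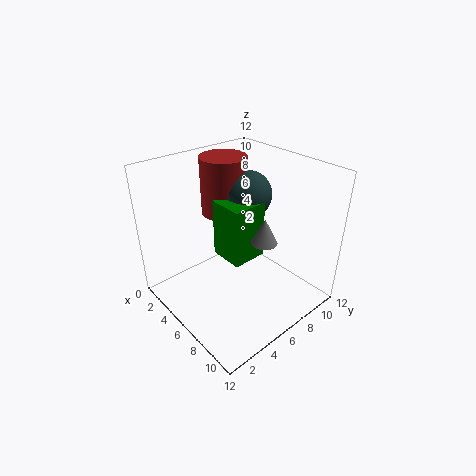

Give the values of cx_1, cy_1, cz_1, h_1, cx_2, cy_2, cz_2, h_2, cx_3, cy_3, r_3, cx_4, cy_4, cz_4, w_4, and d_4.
cx_1 = 3; cy_1 = 7; cz_1 = 7; h_1 = 5; cx_2 = 9; cy_2 = 6; cz_2 = 7; h_2 = 2; cx_3 = 5; cy_3 = 8; r_3 = 2; cx_4 = 4; cy_4 = 5; cz_4 = 4; w_4 = 3; d_4 = 3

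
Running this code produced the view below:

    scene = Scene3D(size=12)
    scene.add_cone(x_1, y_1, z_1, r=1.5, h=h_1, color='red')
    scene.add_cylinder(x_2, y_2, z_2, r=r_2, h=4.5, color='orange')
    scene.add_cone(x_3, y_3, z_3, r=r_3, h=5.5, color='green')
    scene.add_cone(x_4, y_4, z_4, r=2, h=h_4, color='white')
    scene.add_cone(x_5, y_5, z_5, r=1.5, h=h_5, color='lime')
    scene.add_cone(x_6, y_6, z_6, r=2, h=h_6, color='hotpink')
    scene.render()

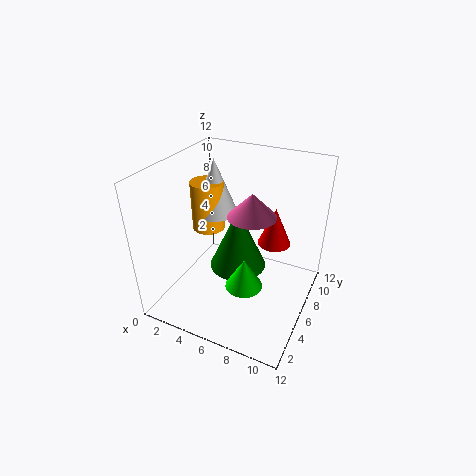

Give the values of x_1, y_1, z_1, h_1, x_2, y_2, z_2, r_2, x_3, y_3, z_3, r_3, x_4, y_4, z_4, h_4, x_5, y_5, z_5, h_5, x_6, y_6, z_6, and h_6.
x_1 = 8; y_1 = 9.5; z_1 = 4; h_1 = 3.5; x_2 = 2; y_2 = 8; z_2 = 5; r_2 = 1.5; x_3 = 5.5; y_3 = 7; z_3 = 2.5; r_3 = 2.5; x_4 = 2.5; y_4 = 8.5; z_4 = 6.5; h_4 = 5; x_5 = 7.5; y_5 = 4; z_5 = 3; h_5 = 2.5; x_6 = 7; y_6 = 6.5; z_6 = 8; h_6 = 2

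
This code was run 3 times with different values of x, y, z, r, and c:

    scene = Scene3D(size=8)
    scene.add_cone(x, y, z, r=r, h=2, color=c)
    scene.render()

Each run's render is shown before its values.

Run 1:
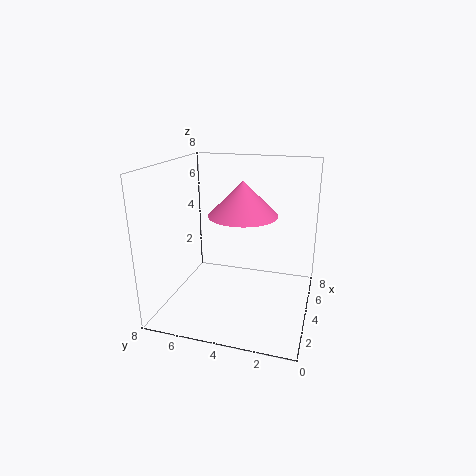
x = 5, y = 4, z = 5, r = 2, c = 'hotpink'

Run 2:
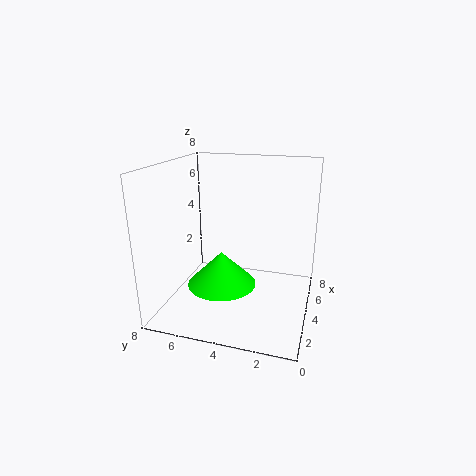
x = 4, y = 5, z = 1, r = 2, c = 'lime'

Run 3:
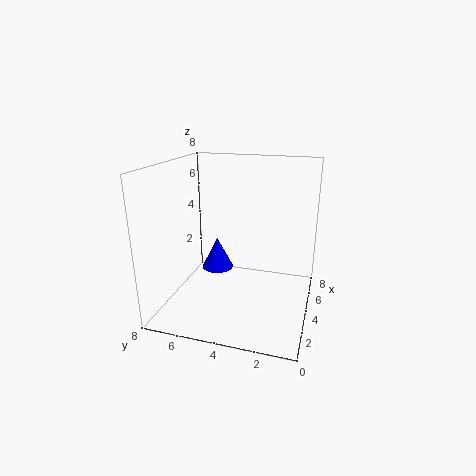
x = 6, y = 6, z = 1, r = 1, c = 'blue'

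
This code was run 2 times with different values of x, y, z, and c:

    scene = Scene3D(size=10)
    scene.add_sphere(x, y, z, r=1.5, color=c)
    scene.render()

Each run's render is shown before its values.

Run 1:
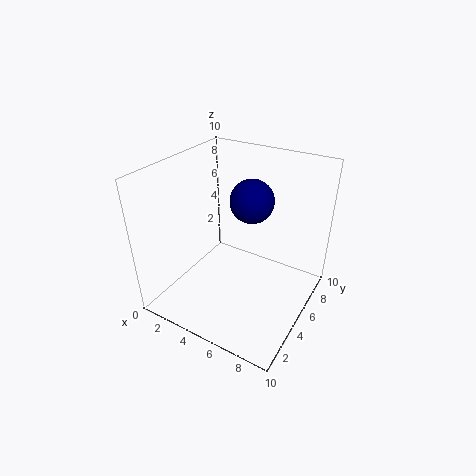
x = 5.5, y = 6, z = 7.5, c = 'navy'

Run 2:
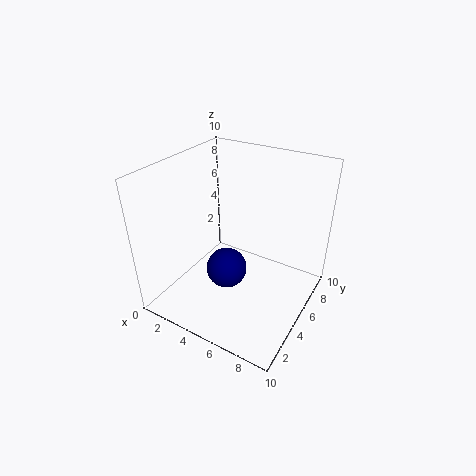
x = 4, y = 5, z = 2, c = 'navy'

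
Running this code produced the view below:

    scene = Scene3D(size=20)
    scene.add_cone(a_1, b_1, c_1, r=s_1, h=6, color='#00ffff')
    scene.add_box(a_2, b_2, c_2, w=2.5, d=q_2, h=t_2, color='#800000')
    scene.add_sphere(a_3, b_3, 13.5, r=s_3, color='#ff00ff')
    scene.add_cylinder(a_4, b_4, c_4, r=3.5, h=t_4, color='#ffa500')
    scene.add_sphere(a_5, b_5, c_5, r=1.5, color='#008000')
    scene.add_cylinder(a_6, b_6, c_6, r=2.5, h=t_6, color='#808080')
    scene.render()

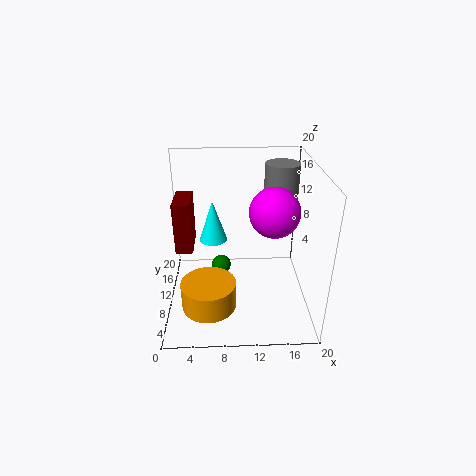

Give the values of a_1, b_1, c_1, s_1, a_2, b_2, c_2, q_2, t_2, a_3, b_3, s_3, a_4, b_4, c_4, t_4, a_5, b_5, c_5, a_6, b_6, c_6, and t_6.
a_1 = 6.5
b_1 = 12.5
c_1 = 8.5
s_1 = 2
a_2 = 1
b_2 = 11
c_2 = 7
q_2 = 5.5
t_2 = 7.5
a_3 = 15
b_3 = 10.5
s_3 = 3.5
a_4 = 6
b_4 = 4
c_4 = 3.5
t_4 = 3.5
a_5 = 7.5
b_5 = 14
c_5 = 3
a_6 = 16.5
b_6 = 15
c_6 = 11
t_6 = 8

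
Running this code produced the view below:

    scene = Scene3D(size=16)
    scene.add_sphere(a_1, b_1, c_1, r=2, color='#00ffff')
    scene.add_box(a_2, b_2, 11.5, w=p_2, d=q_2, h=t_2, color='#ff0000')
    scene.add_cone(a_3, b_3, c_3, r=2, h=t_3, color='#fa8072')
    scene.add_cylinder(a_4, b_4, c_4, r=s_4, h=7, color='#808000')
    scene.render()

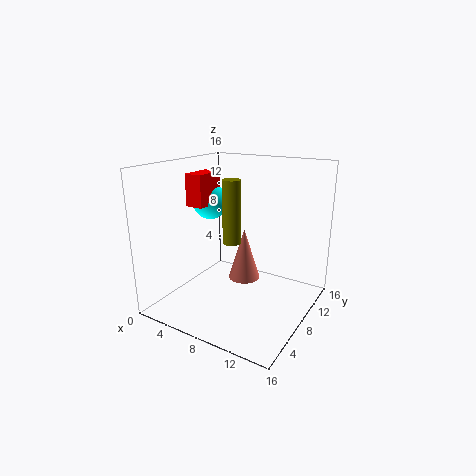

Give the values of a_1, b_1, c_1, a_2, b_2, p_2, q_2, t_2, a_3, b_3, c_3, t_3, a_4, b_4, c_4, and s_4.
a_1 = 4
b_1 = 8.5
c_1 = 11.5
a_2 = 3
b_2 = 5.5
p_2 = 2
q_2 = 3.5
t_2 = 3.5
a_3 = 6.5
b_3 = 12
c_3 = 1
t_3 = 6.5
a_4 = 7.5
b_4 = 7.5
c_4 = 7.5
s_4 = 1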